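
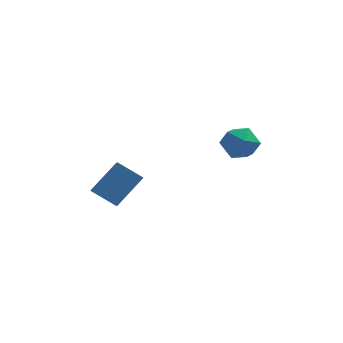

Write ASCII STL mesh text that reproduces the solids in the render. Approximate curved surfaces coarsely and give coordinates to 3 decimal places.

solid 
facet normal -0.820 0.195 0.538
outer loop
vertex -3.424 0.324 -2.118
vertex -2.315 1.292 -0.779
vertex -3.53 1.014 -2.529
endloop
endfacet
facet normal -0.558 -0.486 -0.673
outer loop
vertex -2.325 0.728 -3.321
vertex -3.424 0.324 -2.118
vertex -3.53 1.014 -2.529
endloop
endfacet
facet normal -0.820 0.195 0.538
outer loop
vertex -3.53 1.014 -2.529
vertex -2.315 1.292 -0.779
vertex -2.421 1.982 -1.19
endloop
endfacet
facet normal -0.131 0.852 -0.507
outer loop
vertex -2.421 1.982 -1.19
vertex -2.325 0.728 -3.321
vertex -3.53 1.014 -2.529
endloop
endfacet
facet normal 0.131 -0.852 0.507
outer loop
vertex -3.424 0.324 -2.118
vertex -1.11 1.006 -1.571
vertex -2.315 1.292 -0.779
endloop
endfacet
facet normal -0.558 -0.486 -0.673
outer loop
vertex -2.219 0.038 -2.91
vertex -3.424 0.324 -2.118
vertex -2.325 0.728 -3.321
endloop
endfacet
facet normal 0.131 -0.852 0.507
outer loop
vertex -2.219 0.038 -2.91
vertex -1.11 1.006 -1.571
vertex -3.424 0.324 -2.118
endloop
endfacet
facet normal 0.558 0.486 0.673
outer loop
vertex -2.315 1.292 -0.779
vertex -1.11 1.006 -1.571
vertex -2.421 1.982 -1.19
endloop
endfacet
facet normal -0.131 0.852 -0.507
outer loop
vertex -1.216 1.696 -1.982
vertex -2.325 0.728 -3.321
vertex -2.421 1.982 -1.19
endloop
endfacet
facet normal 0.558 0.486 0.673
outer loop
vertex -2.421 1.982 -1.19
vertex -1.11 1.006 -1.571
vertex -1.216 1.696 -1.982
endloop
endfacet
facet normal 0.820 -0.195 -0.538
outer loop
vertex -1.216 1.696 -1.982
vertex -2.219 0.038 -2.91
vertex -2.325 0.728 -3.321
endloop
endfacet
facet normal 0.820 -0.195 -0.538
outer loop
vertex -1.11 1.006 -1.571
vertex -2.219 0.038 -2.91
vertex -1.216 1.696 -1.982
endloop
endfacet
facet normal -0.651 0.753 -0.101
outer loop
vertex 2.946 3.984 -0.925
vertex 2.208 3.407 -0.472
vertex 2.822 4.016 0.108
endloop
endfacet
facet normal 0.016 0.999 -0.029
outer loop
vertex 2.946 3.984 -0.925
vertex 2.822 4.016 0.108
vertex 3.779 3.989 -0.3
endloop
endfacet
facet normal 0.411 0.724 -0.554
outer loop
vertex 2.946 3.984 -0.925
vertex 3.779 3.989 -0.3
vertex 3.757 3.364 -1.133
endloop
endfacet
facet normal -0.010 0.307 -0.952
outer loop
vertex 2.946 3.984 -0.925
vertex 3.757 3.364 -1.133
vertex 2.785 3.005 -1.239
endloop
endfacet
facet normal -0.666 0.325 -0.671
outer loop
vertex 2.946 3.984 -0.925
vertex 2.785 3.005 -1.239
vertex 2.208 3.407 -0.472
endloop
endfacet
facet normal 0.274 0.758 0.592
outer loop
vertex 3.779 3.989 -0.3
vertex 2.822 4.016 0.108
vertex 3.555 3.415 0.539
endloop
endfacet
facet normal -0.804 0.360 0.473
outer loop
vertex 2.822 4.016 0.108
vertex 2.208 3.407 -0.472
vertex 2.583 3.056 0.433
endloop
endfacet
facet normal -0.829 -0.333 -0.449
outer loop
vertex 2.208 3.407 -0.472
vertex 2.785 3.005 -1.239
vertex 2.561 2.431 -0.4
endloop
endfacet
facet normal 0.233 -0.363 -0.902
outer loop
vertex 2.785 3.005 -1.239
vertex 3.757 3.364 -1.133
vertex 3.518 2.404 -0.808
endloop
endfacet
facet normal 0.914 0.312 -0.258
outer loop
vertex 3.757 3.364 -1.133
vertex 3.779 3.989 -0.3
vertex 4.132 3.013 -0.228
endloop
endfacet
facet normal 0.010 -0.307 0.952
outer loop
vertex 3.394 2.436 0.225
vertex 3.555 3.415 0.539
vertex 2.583 3.056 0.433
endloop
endfacet
facet normal -0.411 -0.724 0.554
outer loop
vertex 3.394 2.436 0.225
vertex 2.583 3.056 0.433
vertex 2.561 2.431 -0.4
endloop
endfacet
facet normal -0.016 -0.999 0.029
outer loop
vertex 3.394 2.436 0.225
vertex 2.561 2.431 -0.4
vertex 3.518 2.404 -0.808
endloop
endfacet
facet normal 0.651 -0.753 0.101
outer loop
vertex 3.394 2.436 0.225
vertex 3.518 2.404 -0.808
vertex 4.132 3.013 -0.228
endloop
endfacet
facet normal 0.666 -0.325 0.671
outer loop
vertex 3.394 2.436 0.225
vertex 4.132 3.013 -0.228
vertex 3.555 3.415 0.539
endloop
endfacet
facet normal -0.233 0.363 0.902
outer loop
vertex 2.583 3.056 0.433
vertex 3.555 3.415 0.539
vertex 2.822 4.016 0.108
endloop
endfacet
facet normal -0.914 -0.312 0.258
outer loop
vertex 2.561 2.431 -0.4
vertex 2.583 3.056 0.433
vertex 2.208 3.407 -0.472
endloop
endfacet
facet normal -0.274 -0.758 -0.592
outer loop
vertex 3.518 2.404 -0.808
vertex 2.561 2.431 -0.4
vertex 2.785 3.005 -1.239
endloop
endfacet
facet normal 0.804 -0.360 -0.473
outer loop
vertex 4.132 3.013 -0.228
vertex 3.518 2.404 -0.808
vertex 3.757 3.364 -1.133
endloop
endfacet
facet normal 0.829 0.333 0.449
outer loop
vertex 3.555 3.415 0.539
vertex 4.132 3.013 -0.228
vertex 3.779 3.989 -0.3
endloop
endfacet

endsolid


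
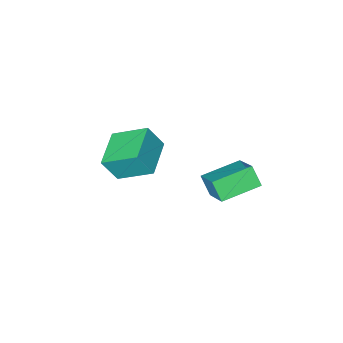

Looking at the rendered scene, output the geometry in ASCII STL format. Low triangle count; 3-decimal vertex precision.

solid 
facet normal -0.971 0.152 0.186
outer loop
vertex -3.395 1.732 1.955
vertex -3.452 2.316 1.182
vertex -3.807 0.344 0.938
endloop
endfacet
facet normal 0.059 -0.601 0.797
outer loop
vertex -2.148 0.084 0.618
vertex -3.395 1.732 1.955
vertex -3.807 0.344 0.938
endloop
endfacet
facet normal -0.971 0.152 0.187
outer loop
vertex -3.807 0.344 0.938
vertex -3.452 2.316 1.182
vertex -3.865 0.927 0.165
endloop
endfacet
facet normal -0.234 -0.785 -0.574
outer loop
vertex -3.865 0.927 0.165
vertex -2.148 0.084 0.618
vertex -3.807 0.344 0.938
endloop
endfacet
facet normal 0.234 0.784 0.575
outer loop
vertex -3.395 1.732 1.955
vertex -1.793 2.056 0.862
vertex -3.452 2.316 1.182
endloop
endfacet
facet normal 0.060 -0.601 0.797
outer loop
vertex -1.735 1.473 1.635
vertex -3.395 1.732 1.955
vertex -2.148 0.084 0.618
endloop
endfacet
facet normal 0.233 0.785 0.574
outer loop
vertex -1.735 1.473 1.635
vertex -1.793 2.056 0.862
vertex -3.395 1.732 1.955
endloop
endfacet
facet normal -0.059 0.601 -0.797
outer loop
vertex -3.452 2.316 1.182
vertex -1.793 2.056 0.862
vertex -3.865 0.927 0.165
endloop
endfacet
facet normal -0.233 -0.784 -0.575
outer loop
vertex -2.205 0.668 -0.155
vertex -2.148 0.084 0.618
vertex -3.865 0.927 0.165
endloop
endfacet
facet normal -0.060 0.601 -0.797
outer loop
vertex -3.865 0.927 0.165
vertex -1.793 2.056 0.862
vertex -2.205 0.668 -0.155
endloop
endfacet
facet normal 0.971 -0.152 -0.186
outer loop
vertex -2.205 0.668 -0.155
vertex -1.735 1.473 1.635
vertex -2.148 0.084 0.618
endloop
endfacet
facet normal 0.971 -0.151 -0.187
outer loop
vertex -1.793 2.056 0.862
vertex -1.735 1.473 1.635
vertex -2.205 0.668 -0.155
endloop
endfacet
facet normal -0.442 0.262 -0.858
outer loop
vertex -2.262 -2.721 0.311
vertex -1.019 -1.535 0.032
vertex -1.313 -3.917 -0.544
endloop
endfacet
facet normal -0.715 -0.681 0.160
outer loop
vertex -0.761 -4.245 0.528
vertex -2.262 -2.721 0.311
vertex -1.313 -3.917 -0.544
endloop
endfacet
facet normal -0.442 0.262 -0.858
outer loop
vertex -1.313 -3.917 -0.544
vertex -1.019 -1.535 0.032
vertex -0.07 -2.732 -0.823
endloop
endfacet
facet normal 0.542 -0.684 -0.488
outer loop
vertex -0.07 -2.732 -0.823
vertex -0.761 -4.245 0.528
vertex -1.313 -3.917 -0.544
endloop
endfacet
facet normal -0.542 0.683 0.488
outer loop
vertex -2.262 -2.721 0.311
vertex -0.467 -1.863 1.104
vertex -1.019 -1.535 0.032
endloop
endfacet
facet normal -0.715 -0.681 0.160
outer loop
vertex -1.71 -3.048 1.383
vertex -2.262 -2.721 0.311
vertex -0.761 -4.245 0.528
endloop
endfacet
facet normal -0.542 0.684 0.488
outer loop
vertex -1.71 -3.048 1.383
vertex -0.467 -1.863 1.104
vertex -2.262 -2.721 0.311
endloop
endfacet
facet normal 0.715 0.681 -0.160
outer loop
vertex -1.019 -1.535 0.032
vertex -0.467 -1.863 1.104
vertex -0.07 -2.732 -0.823
endloop
endfacet
facet normal 0.543 -0.684 -0.488
outer loop
vertex 0.482 -3.059 0.249
vertex -0.761 -4.245 0.528
vertex -0.07 -2.732 -0.823
endloop
endfacet
facet normal 0.714 0.681 -0.160
outer loop
vertex -0.07 -2.732 -0.823
vertex -0.467 -1.863 1.104
vertex 0.482 -3.059 0.249
endloop
endfacet
facet normal 0.442 -0.262 0.858
outer loop
vertex 0.482 -3.059 0.249
vertex -1.71 -3.048 1.383
vertex -0.761 -4.245 0.528
endloop
endfacet
facet normal 0.442 -0.262 0.858
outer loop
vertex -0.467 -1.863 1.104
vertex -1.71 -3.048 1.383
vertex 0.482 -3.059 0.249
endloop
endfacet

endsolid


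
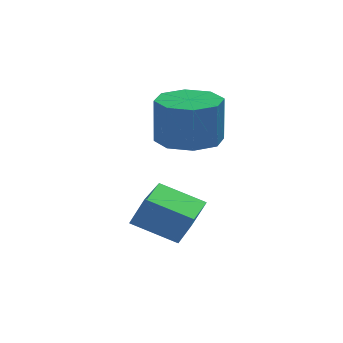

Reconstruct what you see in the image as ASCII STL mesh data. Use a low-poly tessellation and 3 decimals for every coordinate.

solid 
facet normal -0.821 0.397 0.410
outer loop
vertex -0.089 1.132 -2.809
vertex 0.689 2.912 -2.974
vertex -0.518 1.23 -3.762
endloop
endfacet
facet normal -0.398 -0.913 0.085
outer loop
vertex 0.771 0.608 -4.406
vertex -0.089 1.132 -2.809
vertex -0.518 1.23 -3.762
endloop
endfacet
facet normal -0.821 0.397 0.411
outer loop
vertex -0.518 1.23 -3.762
vertex 0.689 2.912 -2.974
vertex 0.26 3.011 -3.927
endloop
endfacet
facet normal -0.408 0.094 -0.908
outer loop
vertex 0.26 3.011 -3.927
vertex 0.771 0.608 -4.406
vertex -0.518 1.23 -3.762
endloop
endfacet
facet normal 0.408 -0.094 0.908
outer loop
vertex -0.089 1.132 -2.809
vertex 1.978 2.29 -3.618
vertex 0.689 2.912 -2.974
endloop
endfacet
facet normal -0.399 -0.913 0.085
outer loop
vertex 1.2 0.509 -3.453
vertex -0.089 1.132 -2.809
vertex 0.771 0.608 -4.406
endloop
endfacet
facet normal 0.408 -0.094 0.908
outer loop
vertex 1.2 0.509 -3.453
vertex 1.978 2.29 -3.618
vertex -0.089 1.132 -2.809
endloop
endfacet
facet normal 0.398 0.913 -0.085
outer loop
vertex 0.689 2.912 -2.974
vertex 1.978 2.29 -3.618
vertex 0.26 3.011 -3.927
endloop
endfacet
facet normal -0.408 0.094 -0.908
outer loop
vertex 1.549 2.388 -4.571
vertex 0.771 0.608 -4.406
vertex 0.26 3.011 -3.927
endloop
endfacet
facet normal 0.399 0.913 -0.086
outer loop
vertex 0.26 3.011 -3.927
vertex 1.978 2.29 -3.618
vertex 1.549 2.388 -4.571
endloop
endfacet
facet normal 0.821 -0.397 -0.411
outer loop
vertex 1.549 2.388 -4.571
vertex 1.2 0.509 -3.453
vertex 0.771 0.608 -4.406
endloop
endfacet
facet normal 0.821 -0.397 -0.410
outer loop
vertex 1.978 2.29 -3.618
vertex 1.2 0.509 -3.453
vertex 1.549 2.388 -4.571
endloop
endfacet
facet normal 0.009 0.050 -0.999
outer loop
vertex 2.324 2.454 -1.433
vertex 1.658 3.252 -1.399
vertex 2.694 3.158 -1.394
endloop
endfacet
facet normal 0.885 -0.465 -0.015
outer loop
vertex 2.324 2.454 -1.433
vertex 2.694 3.158 -1.394
vertex 2.308 2.37 0.205
endloop
endfacet
facet normal 0.885 -0.465 -0.015
outer loop
vertex 2.308 2.37 0.205
vertex 2.694 3.158 -1.394
vertex 2.678 3.074 0.244
endloop
endfacet
facet normal -0.009 -0.050 0.999
outer loop
vertex 2.308 2.37 0.205
vertex 2.678 3.074 0.244
vertex 1.642 3.168 0.239
endloop
endfacet
facet normal 0.010 0.052 -0.999
outer loop
vertex 2.694 3.158 -1.394
vertex 1.658 3.252 -1.399
vertex 2.456 3.917 -1.357
endloop
endfacet
facet normal 0.954 0.298 0.025
outer loop
vertex 2.694 3.158 -1.394
vertex 2.456 3.917 -1.357
vertex 2.678 3.074 0.244
endloop
endfacet
facet normal 0.955 0.297 0.024
outer loop
vertex 2.678 3.074 0.244
vertex 2.456 3.917 -1.357
vertex 2.441 3.833 0.28
endloop
endfacet
facet normal -0.009 -0.050 0.999
outer loop
vertex 2.678 3.074 0.244
vertex 2.441 3.833 0.28
vertex 1.642 3.168 0.239
endloop
endfacet
facet normal 0.010 0.051 -0.999
outer loop
vertex 2.456 3.917 -1.357
vertex 1.658 3.252 -1.399
vertex 1.751 4.286 -1.345
endloop
endfacet
facet normal 0.464 0.885 0.050
outer loop
vertex 2.456 3.917 -1.357
vertex 1.751 4.286 -1.345
vertex 2.441 3.833 0.28
endloop
endfacet
facet normal 0.465 0.884 0.049
outer loop
vertex 2.441 3.833 0.28
vertex 1.751 4.286 -1.345
vertex 1.736 4.203 0.293
endloop
endfacet
facet normal -0.009 -0.051 0.999
outer loop
vertex 2.441 3.833 0.28
vertex 1.736 4.203 0.293
vertex 1.642 3.168 0.239
endloop
endfacet
facet normal 0.010 0.051 -0.999
outer loop
vertex 1.751 4.286 -1.345
vertex 1.658 3.252 -1.399
vertex 0.992 4.05 -1.365
endloop
endfacet
facet normal -0.298 0.954 0.046
outer loop
vertex 1.751 4.286 -1.345
vertex 0.992 4.05 -1.365
vertex 1.736 4.203 0.293
endloop
endfacet
facet normal -0.298 0.953 0.046
outer loop
vertex 1.736 4.203 0.293
vertex 0.992 4.05 -1.365
vertex 0.976 3.966 0.273
endloop
endfacet
facet normal -0.010 -0.051 0.999
outer loop
vertex 1.736 4.203 0.293
vertex 0.976 3.966 0.273
vertex 1.642 3.168 0.239
endloop
endfacet
facet normal 0.009 0.050 -0.999
outer loop
vertex 0.992 4.05 -1.365
vertex 1.658 3.252 -1.399
vertex 0.622 3.346 -1.404
endloop
endfacet
facet normal -0.885 0.465 0.015
outer loop
vertex 0.992 4.05 -1.365
vertex 0.622 3.346 -1.404
vertex 0.976 3.966 0.273
endloop
endfacet
facet normal -0.885 0.465 0.015
outer loop
vertex 0.976 3.966 0.273
vertex 0.622 3.346 -1.404
vertex 0.606 3.262 0.234
endloop
endfacet
facet normal -0.009 -0.050 0.999
outer loop
vertex 0.976 3.966 0.273
vertex 0.606 3.262 0.234
vertex 1.642 3.168 0.239
endloop
endfacet
facet normal 0.009 0.050 -0.999
outer loop
vertex 0.622 3.346 -1.404
vertex 1.658 3.252 -1.399
vertex 0.859 2.587 -1.44
endloop
endfacet
facet normal -0.955 -0.297 -0.025
outer loop
vertex 0.622 3.346 -1.404
vertex 0.859 2.587 -1.44
vertex 0.606 3.262 0.234
endloop
endfacet
facet normal -0.954 -0.298 -0.024
outer loop
vertex 0.606 3.262 0.234
vertex 0.859 2.587 -1.44
vertex 0.844 2.503 0.197
endloop
endfacet
facet normal -0.010 -0.052 0.999
outer loop
vertex 0.606 3.262 0.234
vertex 0.844 2.503 0.197
vertex 1.642 3.168 0.239
endloop
endfacet
facet normal 0.009 0.051 -0.999
outer loop
vertex 0.859 2.587 -1.44
vertex 1.658 3.252 -1.399
vertex 1.564 2.217 -1.453
endloop
endfacet
facet normal -0.465 -0.884 -0.050
outer loop
vertex 0.859 2.587 -1.44
vertex 1.564 2.217 -1.453
vertex 0.844 2.503 0.197
endloop
endfacet
facet normal -0.464 -0.885 -0.049
outer loop
vertex 0.844 2.503 0.197
vertex 1.564 2.217 -1.453
vertex 1.549 2.134 0.185
endloop
endfacet
facet normal -0.010 -0.051 0.999
outer loop
vertex 0.844 2.503 0.197
vertex 1.549 2.134 0.185
vertex 1.642 3.168 0.239
endloop
endfacet
facet normal 0.010 0.051 -0.999
outer loop
vertex 1.564 2.217 -1.453
vertex 1.658 3.252 -1.399
vertex 2.324 2.454 -1.433
endloop
endfacet
facet normal 0.298 -0.953 -0.046
outer loop
vertex 1.564 2.217 -1.453
vertex 2.324 2.454 -1.433
vertex 1.549 2.134 0.185
endloop
endfacet
facet normal 0.298 -0.954 -0.046
outer loop
vertex 1.549 2.134 0.185
vertex 2.324 2.454 -1.433
vertex 2.308 2.37 0.205
endloop
endfacet
facet normal -0.010 -0.051 0.999
outer loop
vertex 1.549 2.134 0.185
vertex 2.308 2.37 0.205
vertex 1.642 3.168 0.239
endloop
endfacet

endsolid


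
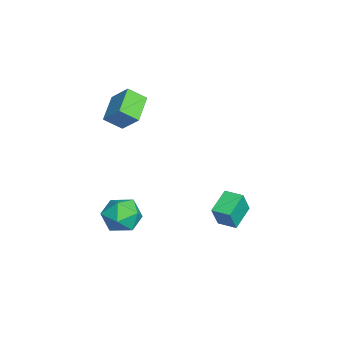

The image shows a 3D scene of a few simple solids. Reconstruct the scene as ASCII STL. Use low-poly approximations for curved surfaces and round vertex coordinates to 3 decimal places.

solid 
facet normal -0.717 0.694 0.064
outer loop
vertex 1.76 -0.559 -1.967
vertex 0.942 -1.406 -1.937
vertex 1.416 -1.009 -0.935
endloop
endfacet
facet normal -0.111 0.924 0.366
outer loop
vertex 1.76 -0.559 -1.967
vertex 1.416 -1.009 -0.935
vertex 2.557 -0.794 -1.132
endloop
endfacet
facet normal 0.403 0.906 -0.129
outer loop
vertex 1.76 -0.559 -1.967
vertex 2.557 -0.794 -1.132
vertex 2.787 -1.057 -2.257
endloop
endfacet
facet normal 0.115 0.666 -0.737
outer loop
vertex 1.76 -0.559 -1.967
vertex 2.787 -1.057 -2.257
vertex 1.789 -1.435 -2.754
endloop
endfacet
facet normal -0.577 0.535 -0.617
outer loop
vertex 1.76 -0.559 -1.967
vertex 1.789 -1.435 -2.754
vertex 0.942 -1.406 -1.937
endloop
endfacet
facet normal 0.065 0.465 0.883
outer loop
vertex 2.557 -0.794 -1.132
vertex 1.416 -1.009 -0.935
vertex 2.231 -1.785 -0.586
endloop
endfacet
facet normal -0.914 0.094 0.395
outer loop
vertex 1.416 -1.009 -0.935
vertex 0.942 -1.406 -1.937
vertex 1.233 -2.163 -1.083
endloop
endfacet
facet normal -0.688 -0.163 -0.707
outer loop
vertex 0.942 -1.406 -1.937
vertex 1.789 -1.435 -2.754
vertex 1.463 -2.426 -2.208
endloop
endfacet
facet normal 0.431 0.047 -0.901
outer loop
vertex 1.789 -1.435 -2.754
vertex 2.787 -1.057 -2.257
vertex 2.604 -2.211 -2.405
endloop
endfacet
facet normal 0.896 0.436 0.081
outer loop
vertex 2.787 -1.057 -2.257
vertex 2.557 -0.794 -1.132
vertex 3.078 -1.814 -1.403
endloop
endfacet
facet normal -0.115 -0.666 0.737
outer loop
vertex 2.26 -2.661 -1.373
vertex 2.231 -1.785 -0.586
vertex 1.233 -2.163 -1.083
endloop
endfacet
facet normal -0.403 -0.906 0.129
outer loop
vertex 2.26 -2.661 -1.373
vertex 1.233 -2.163 -1.083
vertex 1.463 -2.426 -2.208
endloop
endfacet
facet normal 0.111 -0.924 -0.366
outer loop
vertex 2.26 -2.661 -1.373
vertex 1.463 -2.426 -2.208
vertex 2.604 -2.211 -2.405
endloop
endfacet
facet normal 0.717 -0.694 -0.064
outer loop
vertex 2.26 -2.661 -1.373
vertex 2.604 -2.211 -2.405
vertex 3.078 -1.814 -1.403
endloop
endfacet
facet normal 0.577 -0.535 0.617
outer loop
vertex 2.26 -2.661 -1.373
vertex 3.078 -1.814 -1.403
vertex 2.231 -1.785 -0.586
endloop
endfacet
facet normal -0.431 -0.047 0.901
outer loop
vertex 1.233 -2.163 -1.083
vertex 2.231 -1.785 -0.586
vertex 1.416 -1.009 -0.935
endloop
endfacet
facet normal -0.896 -0.436 -0.081
outer loop
vertex 1.463 -2.426 -2.208
vertex 1.233 -2.163 -1.083
vertex 0.942 -1.406 -1.937
endloop
endfacet
facet normal -0.065 -0.465 -0.883
outer loop
vertex 2.604 -2.211 -2.405
vertex 1.463 -2.426 -2.208
vertex 1.789 -1.435 -2.754
endloop
endfacet
facet normal 0.914 -0.094 -0.395
outer loop
vertex 3.078 -1.814 -1.403
vertex 2.604 -2.211 -2.405
vertex 2.787 -1.057 -2.257
endloop
endfacet
facet normal 0.688 0.163 0.707
outer loop
vertex 2.231 -1.785 -0.586
vertex 3.078 -1.814 -1.403
vertex 2.557 -0.794 -1.132
endloop
endfacet
facet normal -0.886 0.242 0.395
outer loop
vertex -3.632 -2.124 3.551
vertex -2.923 -1.272 4.619
vertex -3.695 -1.137 2.804
endloop
endfacet
facet normal -0.460 -0.554 -0.693
outer loop
vertex -2.117 -1.568 2.101
vertex -3.632 -2.124 3.551
vertex -3.695 -1.137 2.804
endloop
endfacet
facet normal -0.886 0.243 0.395
outer loop
vertex -3.695 -1.137 2.804
vertex -2.923 -1.272 4.619
vertex -2.985 -0.284 3.872
endloop
endfacet
facet normal -0.051 0.797 -0.602
outer loop
vertex -2.985 -0.284 3.872
vertex -2.117 -1.568 2.101
vertex -3.695 -1.137 2.804
endloop
endfacet
facet normal 0.051 -0.797 0.602
outer loop
vertex -3.632 -2.124 3.551
vertex -1.345 -1.703 3.916
vertex -2.923 -1.272 4.619
endloop
endfacet
facet normal -0.461 -0.553 -0.694
outer loop
vertex -2.055 -2.556 2.848
vertex -3.632 -2.124 3.551
vertex -2.117 -1.568 2.101
endloop
endfacet
facet normal 0.050 -0.796 0.603
outer loop
vertex -2.055 -2.556 2.848
vertex -1.345 -1.703 3.916
vertex -3.632 -2.124 3.551
endloop
endfacet
facet normal 0.460 0.554 0.694
outer loop
vertex -2.923 -1.272 4.619
vertex -1.345 -1.703 3.916
vertex -2.985 -0.284 3.872
endloop
endfacet
facet normal -0.050 0.797 -0.602
outer loop
vertex -1.408 -0.716 3.169
vertex -2.117 -1.568 2.101
vertex -2.985 -0.284 3.872
endloop
endfacet
facet normal 0.461 0.554 0.693
outer loop
vertex -2.985 -0.284 3.872
vertex -1.345 -1.703 3.916
vertex -1.408 -0.716 3.169
endloop
endfacet
facet normal 0.886 -0.243 -0.395
outer loop
vertex -1.408 -0.716 3.169
vertex -2.055 -2.556 2.848
vertex -2.117 -1.568 2.101
endloop
endfacet
facet normal 0.886 -0.243 -0.395
outer loop
vertex -1.345 -1.703 3.916
vertex -2.055 -2.556 2.848
vertex -1.408 -0.716 3.169
endloop
endfacet
facet normal -0.528 -0.848 -0.039
outer loop
vertex 0.343 2.965 -2.577
vertex -0.887 3.702 -1.937
vertex -0.148 3.334 -3.945
endloop
endfacet
facet normal 0.783 -0.469 -0.408
outer loop
vertex 0.427 4.258 -3.903
vertex 0.343 2.965 -2.577
vertex -0.148 3.334 -3.945
endloop
endfacet
facet normal -0.528 -0.848 -0.039
outer loop
vertex -0.148 3.334 -3.945
vertex -0.887 3.702 -1.937
vertex -1.378 4.07 -3.306
endloop
endfacet
facet normal -0.327 0.245 -0.913
outer loop
vertex -1.378 4.07 -3.306
vertex 0.427 4.258 -3.903
vertex -0.148 3.334 -3.945
endloop
endfacet
facet normal 0.328 -0.245 0.912
outer loop
vertex 0.343 2.965 -2.577
vertex -0.312 4.626 -1.895
vertex -0.887 3.702 -1.937
endloop
endfacet
facet normal 0.784 -0.468 -0.407
outer loop
vertex 0.918 3.89 -2.534
vertex 0.343 2.965 -2.577
vertex 0.427 4.258 -3.903
endloop
endfacet
facet normal 0.327 -0.246 0.913
outer loop
vertex 0.918 3.89 -2.534
vertex -0.312 4.626 -1.895
vertex 0.343 2.965 -2.577
endloop
endfacet
facet normal -0.784 0.469 0.407
outer loop
vertex -0.887 3.702 -1.937
vertex -0.312 4.626 -1.895
vertex -1.378 4.07 -3.306
endloop
endfacet
facet normal -0.327 0.246 -0.912
outer loop
vertex -0.803 4.995 -3.263
vertex 0.427 4.258 -3.903
vertex -1.378 4.07 -3.306
endloop
endfacet
facet normal -0.784 0.468 0.408
outer loop
vertex -1.378 4.07 -3.306
vertex -0.312 4.626 -1.895
vertex -0.803 4.995 -3.263
endloop
endfacet
facet normal 0.528 0.848 0.039
outer loop
vertex -0.803 4.995 -3.263
vertex 0.918 3.89 -2.534
vertex 0.427 4.258 -3.903
endloop
endfacet
facet normal 0.528 0.848 0.039
outer loop
vertex -0.312 4.626 -1.895
vertex 0.918 3.89 -2.534
vertex -0.803 4.995 -3.263
endloop
endfacet

endsolid


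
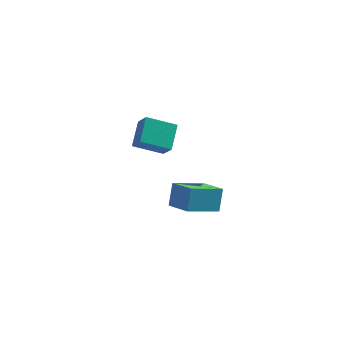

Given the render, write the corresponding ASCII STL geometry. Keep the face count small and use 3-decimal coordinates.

solid 
facet normal -0.617 0.696 -0.368
outer loop
vertex -0.661 -1.695 2.93
vertex 0.591 -0.941 2.255
vertex -0.79 -2.283 2.034
endloop
endfacet
facet normal -0.778 -0.468 0.419
outer loop
vertex -0.031 -3.139 2.485
vertex -0.661 -1.695 2.93
vertex -0.79 -2.283 2.034
endloop
endfacet
facet normal -0.618 0.696 -0.367
outer loop
vertex -0.79 -2.283 2.034
vertex 0.591 -0.941 2.255
vertex 0.461 -1.529 1.358
endloop
endfacet
facet normal -0.121 -0.544 -0.830
outer loop
vertex 0.461 -1.529 1.358
vertex -0.031 -3.139 2.485
vertex -0.79 -2.283 2.034
endloop
endfacet
facet normal 0.120 0.544 0.830
outer loop
vertex -0.661 -1.695 2.93
vertex 1.35 -1.797 2.706
vertex 0.591 -0.941 2.255
endloop
endfacet
facet normal -0.777 -0.469 0.420
outer loop
vertex 0.099 -2.551 3.382
vertex -0.661 -1.695 2.93
vertex -0.031 -3.139 2.485
endloop
endfacet
facet normal 0.120 0.545 0.830
outer loop
vertex 0.099 -2.551 3.382
vertex 1.35 -1.797 2.706
vertex -0.661 -1.695 2.93
endloop
endfacet
facet normal 0.778 0.468 -0.420
outer loop
vertex 0.591 -0.941 2.255
vertex 1.35 -1.797 2.706
vertex 0.461 -1.529 1.358
endloop
endfacet
facet normal -0.120 -0.545 -0.830
outer loop
vertex 1.221 -2.385 1.81
vertex -0.031 -3.139 2.485
vertex 0.461 -1.529 1.358
endloop
endfacet
facet normal 0.777 0.469 -0.420
outer loop
vertex 0.461 -1.529 1.358
vertex 1.35 -1.797 2.706
vertex 1.221 -2.385 1.81
endloop
endfacet
facet normal 0.617 -0.696 0.367
outer loop
vertex 1.221 -2.385 1.81
vertex 0.099 -2.551 3.382
vertex -0.031 -3.139 2.485
endloop
endfacet
facet normal 0.618 -0.695 0.367
outer loop
vertex 1.35 -1.797 2.706
vertex 0.099 -2.551 3.382
vertex 1.221 -2.385 1.81
endloop
endfacet
facet normal -0.368 0.530 -0.764
outer loop
vertex -2.528 2.524 1.542
vertex -2.32 3.648 2.222
vertex -1.208 2.623 0.974
endloop
endfacet
facet normal -0.157 -0.845 -0.512
outer loop
vertex -0.84 2.092 1.738
vertex -2.528 2.524 1.542
vertex -1.208 2.623 0.974
endloop
endfacet
facet normal -0.368 0.531 -0.764
outer loop
vertex -1.208 2.623 0.974
vertex -2.32 3.648 2.222
vertex -1.0 3.746 1.654
endloop
endfacet
facet normal 0.917 0.069 -0.394
outer loop
vertex -1.0 3.746 1.654
vertex -0.84 2.092 1.738
vertex -1.208 2.623 0.974
endloop
endfacet
facet normal -0.917 -0.069 0.394
outer loop
vertex -2.528 2.524 1.542
vertex -1.952 3.117 2.986
vertex -2.32 3.648 2.222
endloop
endfacet
facet normal -0.157 -0.845 -0.511
outer loop
vertex -2.16 1.994 2.306
vertex -2.528 2.524 1.542
vertex -0.84 2.092 1.738
endloop
endfacet
facet normal -0.917 -0.069 0.394
outer loop
vertex -2.16 1.994 2.306
vertex -1.952 3.117 2.986
vertex -2.528 2.524 1.542
endloop
endfacet
facet normal 0.157 0.845 0.511
outer loop
vertex -2.32 3.648 2.222
vertex -1.952 3.117 2.986
vertex -1.0 3.746 1.654
endloop
endfacet
facet normal 0.917 0.069 -0.394
outer loop
vertex -0.632 3.216 2.418
vertex -0.84 2.092 1.738
vertex -1.0 3.746 1.654
endloop
endfacet
facet normal 0.156 0.845 0.511
outer loop
vertex -1.0 3.746 1.654
vertex -1.952 3.117 2.986
vertex -0.632 3.216 2.418
endloop
endfacet
facet normal 0.368 -0.530 0.764
outer loop
vertex -0.632 3.216 2.418
vertex -2.16 1.994 2.306
vertex -0.84 2.092 1.738
endloop
endfacet
facet normal 0.368 -0.531 0.763
outer loop
vertex -1.952 3.117 2.986
vertex -2.16 1.994 2.306
vertex -0.632 3.216 2.418
endloop
endfacet

endsolid


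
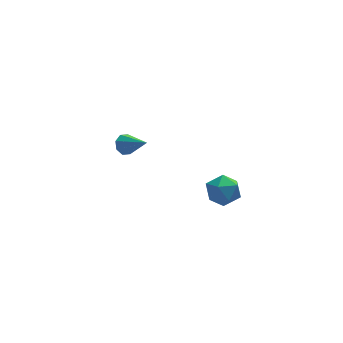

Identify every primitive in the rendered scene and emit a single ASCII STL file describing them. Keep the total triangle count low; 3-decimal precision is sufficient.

solid 
facet normal 0.300 0.831 0.469
outer loop
vertex 3.358 -2.761 0.361
vertex 3.56 -3.375 1.321
vertex 4.398 -3.235 0.537
endloop
endfacet
facet normal 0.436 0.870 -0.231
outer loop
vertex 3.358 -2.761 0.361
vertex 4.398 -3.235 0.537
vertex 3.915 -3.272 -0.514
endloop
endfacet
facet normal -0.183 0.794 -0.580
outer loop
vertex 3.358 -2.761 0.361
vertex 3.915 -3.272 -0.514
vertex 2.778 -3.435 -0.379
endloop
endfacet
facet normal -0.700 0.708 -0.096
outer loop
vertex 3.358 -2.761 0.361
vertex 2.778 -3.435 -0.379
vertex 2.558 -3.498 0.755
endloop
endfacet
facet normal -0.401 0.731 0.552
outer loop
vertex 3.358 -2.761 0.361
vertex 2.558 -3.498 0.755
vertex 3.56 -3.375 1.321
endloop
endfacet
facet normal 0.856 0.321 -0.405
outer loop
vertex 3.915 -3.272 -0.514
vertex 4.398 -3.235 0.537
vertex 4.462 -4.202 -0.095
endloop
endfacet
facet normal 0.637 0.258 0.727
outer loop
vertex 4.398 -3.235 0.537
vertex 3.56 -3.375 1.321
vertex 4.242 -4.265 1.039
endloop
endfacet
facet normal -0.498 0.095 0.862
outer loop
vertex 3.56 -3.375 1.321
vertex 2.558 -3.498 0.755
vertex 3.105 -4.428 1.174
endloop
endfacet
facet normal -0.981 0.057 -0.187
outer loop
vertex 2.558 -3.498 0.755
vertex 2.778 -3.435 -0.379
vertex 2.622 -4.465 0.123
endloop
endfacet
facet normal -0.143 0.197 -0.970
outer loop
vertex 2.778 -3.435 -0.379
vertex 3.915 -3.272 -0.514
vertex 3.46 -4.325 -0.661
endloop
endfacet
facet normal 0.700 -0.708 0.096
outer loop
vertex 3.662 -4.939 0.299
vertex 4.462 -4.202 -0.095
vertex 4.242 -4.265 1.039
endloop
endfacet
facet normal 0.183 -0.794 0.580
outer loop
vertex 3.662 -4.939 0.299
vertex 4.242 -4.265 1.039
vertex 3.105 -4.428 1.174
endloop
endfacet
facet normal -0.436 -0.870 0.231
outer loop
vertex 3.662 -4.939 0.299
vertex 3.105 -4.428 1.174
vertex 2.622 -4.465 0.123
endloop
endfacet
facet normal -0.300 -0.831 -0.469
outer loop
vertex 3.662 -4.939 0.299
vertex 2.622 -4.465 0.123
vertex 3.46 -4.325 -0.661
endloop
endfacet
facet normal 0.401 -0.731 -0.552
outer loop
vertex 3.662 -4.939 0.299
vertex 3.46 -4.325 -0.661
vertex 4.462 -4.202 -0.095
endloop
endfacet
facet normal 0.981 -0.057 0.187
outer loop
vertex 4.242 -4.265 1.039
vertex 4.462 -4.202 -0.095
vertex 4.398 -3.235 0.537
endloop
endfacet
facet normal 0.143 -0.197 0.970
outer loop
vertex 3.105 -4.428 1.174
vertex 4.242 -4.265 1.039
vertex 3.56 -3.375 1.321
endloop
endfacet
facet normal -0.856 -0.321 0.405
outer loop
vertex 2.622 -4.465 0.123
vertex 3.105 -4.428 1.174
vertex 2.558 -3.498 0.755
endloop
endfacet
facet normal -0.637 -0.258 -0.727
outer loop
vertex 3.46 -4.325 -0.661
vertex 2.622 -4.465 0.123
vertex 2.778 -3.435 -0.379
endloop
endfacet
facet normal 0.498 -0.095 -0.862
outer loop
vertex 4.462 -4.202 -0.095
vertex 3.46 -4.325 -0.661
vertex 3.915 -3.272 -0.514
endloop
endfacet
facet normal -0.575 0.629 -0.523
outer loop
vertex -0.584 4.833 -1.648
vertex -1.177 4.312 -1.623
vertex -0.939 4.91 -1.165
endloop
endfacet
facet normal 0.730 0.510 0.455
outer loop
vertex -0.584 4.833 -1.648
vertex -0.939 4.91 -1.165
vertex -0.003 3.028 -0.557
endloop
endfacet
facet normal -0.577 0.629 -0.521
outer loop
vertex -0.939 4.91 -1.165
vertex -1.177 4.312 -1.623
vertex -1.433 4.636 -0.949
endloop
endfacet
facet normal 0.183 0.383 0.905
outer loop
vertex -0.939 4.91 -1.165
vertex -1.433 4.636 -0.949
vertex -0.003 3.028 -0.557
endloop
endfacet
facet normal -0.575 0.631 -0.521
outer loop
vertex -1.433 4.636 -0.949
vertex -1.177 4.312 -1.623
vertex -1.778 4.173 -1.129
endloop
endfacet
facet normal -0.359 -0.093 0.929
outer loop
vertex -1.433 4.636 -0.949
vertex -1.778 4.173 -1.129
vertex -0.003 3.028 -0.557
endloop
endfacet
facet normal -0.575 0.629 -0.523
outer loop
vertex -1.778 4.173 -1.129
vertex -1.177 4.312 -1.623
vertex -1.77 3.791 -1.597
endloop
endfacet
facet normal -0.576 -0.638 0.511
outer loop
vertex -1.778 4.173 -1.129
vertex -1.77 3.791 -1.597
vertex -0.003 3.028 -0.557
endloop
endfacet
facet normal -0.576 0.629 -0.522
outer loop
vertex -1.77 3.791 -1.597
vertex -1.177 4.312 -1.623
vertex -1.415 3.714 -2.081
endloop
endfacet
facet normal -0.343 -0.934 -0.103
outer loop
vertex -1.77 3.791 -1.597
vertex -1.415 3.714 -2.081
vertex -0.003 3.028 -0.557
endloop
endfacet
facet normal -0.576 0.629 -0.522
outer loop
vertex -1.415 3.714 -2.081
vertex -1.177 4.312 -1.623
vertex -0.921 3.988 -2.296
endloop
endfacet
facet normal 0.206 -0.807 -0.554
outer loop
vertex -1.415 3.714 -2.081
vertex -0.921 3.988 -2.296
vertex -0.003 3.028 -0.557
endloop
endfacet
facet normal -0.575 0.630 -0.522
outer loop
vertex -0.921 3.988 -2.296
vertex -1.177 4.312 -1.623
vertex -0.576 4.451 -2.117
endloop
endfacet
facet normal 0.746 -0.333 -0.577
outer loop
vertex -0.921 3.988 -2.296
vertex -0.576 4.451 -2.117
vertex -0.003 3.028 -0.557
endloop
endfacet
facet normal -0.575 0.629 -0.523
outer loop
vertex -0.576 4.451 -2.117
vertex -1.177 4.312 -1.623
vertex -0.584 4.833 -1.648
endloop
endfacet
facet normal 0.964 0.215 -0.158
outer loop
vertex -0.576 4.451 -2.117
vertex -0.584 4.833 -1.648
vertex -0.003 3.028 -0.557
endloop
endfacet

endsolid


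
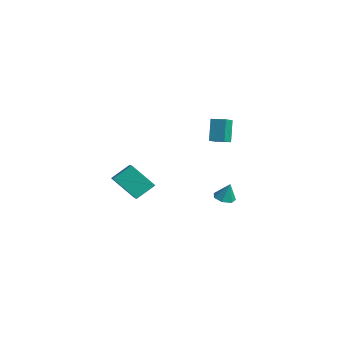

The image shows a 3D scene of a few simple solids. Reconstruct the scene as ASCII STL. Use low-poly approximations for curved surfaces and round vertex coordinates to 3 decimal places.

solid 
facet normal -0.567 0.725 -0.391
outer loop
vertex -1.169 3.905 2.803
vertex -0.465 4.506 2.895
vertex -0.636 3.512 1.303
endloop
endfacet
facet normal -0.756 -0.646 -0.099
outer loop
vertex 0.005 2.694 1.745
vertex -1.169 3.905 2.803
vertex -0.636 3.512 1.303
endloop
endfacet
facet normal -0.568 0.724 -0.391
outer loop
vertex -0.636 3.512 1.303
vertex -0.465 4.506 2.895
vertex 0.067 4.113 1.395
endloop
endfacet
facet normal 0.325 -0.240 -0.915
outer loop
vertex 0.067 4.113 1.395
vertex 0.005 2.694 1.745
vertex -0.636 3.512 1.303
endloop
endfacet
facet normal -0.325 0.240 0.915
outer loop
vertex -1.169 3.905 2.803
vertex 0.176 3.688 3.337
vertex -0.465 4.506 2.895
endloop
endfacet
facet normal -0.756 -0.647 -0.099
outer loop
vertex -0.527 3.087 3.245
vertex -1.169 3.905 2.803
vertex 0.005 2.694 1.745
endloop
endfacet
facet normal -0.325 0.240 0.915
outer loop
vertex -0.527 3.087 3.245
vertex 0.176 3.688 3.337
vertex -1.169 3.905 2.803
endloop
endfacet
facet normal 0.757 0.646 0.099
outer loop
vertex -0.465 4.506 2.895
vertex 0.176 3.688 3.337
vertex 0.067 4.113 1.395
endloop
endfacet
facet normal 0.324 -0.240 -0.915
outer loop
vertex 0.709 3.295 1.837
vertex 0.005 2.694 1.745
vertex 0.067 4.113 1.395
endloop
endfacet
facet normal 0.756 0.647 0.099
outer loop
vertex 0.067 4.113 1.395
vertex 0.176 3.688 3.337
vertex 0.709 3.295 1.837
endloop
endfacet
facet normal 0.567 -0.725 0.391
outer loop
vertex 0.709 3.295 1.837
vertex -0.527 3.087 3.245
vertex 0.005 2.694 1.745
endloop
endfacet
facet normal 0.568 -0.724 0.391
outer loop
vertex 0.176 3.688 3.337
vertex -0.527 3.087 3.245
vertex 0.709 3.295 1.837
endloop
endfacet
facet normal -0.275 -0.166 -0.947
outer loop
vertex 3.334 2.318 -1.919
vertex 2.696 2.201 -1.713
vertex 2.981 2.79 -1.899
endloop
endfacet
facet normal 0.795 0.588 0.149
outer loop
vertex 3.334 2.318 -1.919
vertex 2.981 2.79 -1.899
vertex 3.024 2.399 -0.587
endloop
endfacet
facet normal -0.274 -0.166 -0.947
outer loop
vertex 2.981 2.79 -1.899
vertex 2.696 2.201 -1.713
vertex 2.414 2.819 -1.74
endloop
endfacet
facet normal 0.127 0.952 0.279
outer loop
vertex 2.981 2.79 -1.899
vertex 2.414 2.819 -1.74
vertex 3.024 2.399 -0.587
endloop
endfacet
facet normal -0.275 -0.167 -0.947
outer loop
vertex 2.414 2.819 -1.74
vertex 2.696 2.201 -1.713
vertex 2.059 2.383 -1.56
endloop
endfacet
facet normal -0.541 0.657 0.525
outer loop
vertex 2.414 2.819 -1.74
vertex 2.059 2.383 -1.56
vertex 3.024 2.399 -0.587
endloop
endfacet
facet normal -0.275 -0.166 -0.947
outer loop
vertex 2.059 2.383 -1.56
vertex 2.696 2.201 -1.713
vertex 2.185 1.81 -1.496
endloop
endfacet
facet normal -0.707 -0.077 0.703
outer loop
vertex 2.059 2.383 -1.56
vertex 2.185 1.81 -1.496
vertex 3.024 2.399 -0.587
endloop
endfacet
facet normal -0.275 -0.166 -0.947
outer loop
vertex 2.185 1.81 -1.496
vertex 2.696 2.201 -1.713
vertex 2.696 1.532 -1.596
endloop
endfacet
facet normal -0.245 -0.694 0.676
outer loop
vertex 2.185 1.81 -1.496
vertex 2.696 1.532 -1.596
vertex 3.024 2.399 -0.587
endloop
endfacet
facet normal -0.275 -0.166 -0.947
outer loop
vertex 2.696 1.532 -1.596
vertex 2.696 2.201 -1.713
vertex 3.207 1.758 -1.784
endloop
endfacet
facet normal 0.496 -0.732 0.468
outer loop
vertex 2.696 1.532 -1.596
vertex 3.207 1.758 -1.784
vertex 3.024 2.399 -0.587
endloop
endfacet
facet normal -0.275 -0.166 -0.947
outer loop
vertex 3.207 1.758 -1.784
vertex 2.696 2.201 -1.713
vertex 3.334 2.318 -1.919
endloop
endfacet
facet normal 0.959 -0.161 0.233
outer loop
vertex 3.207 1.758 -1.784
vertex 3.334 2.318 -1.919
vertex 3.024 2.399 -0.587
endloop
endfacet
facet normal -0.482 -0.506 0.715
outer loop
vertex 3.034 -4.958 1.292
vertex 3.12 -3.862 2.126
vertex 1.959 -4.545 0.86
endloop
endfacet
facet normal -0.062 -0.794 -0.604
outer loop
vertex 2.88 -3.578 -0.506
vertex 3.034 -4.958 1.292
vertex 1.959 -4.545 0.86
endloop
endfacet
facet normal -0.482 -0.506 0.715
outer loop
vertex 1.959 -4.545 0.86
vertex 3.12 -3.862 2.126
vertex 2.045 -3.449 1.694
endloop
endfacet
facet normal -0.874 0.336 -0.351
outer loop
vertex 2.045 -3.449 1.694
vertex 2.88 -3.578 -0.506
vertex 1.959 -4.545 0.86
endloop
endfacet
facet normal 0.874 -0.336 0.351
outer loop
vertex 3.034 -4.958 1.292
vertex 4.041 -2.895 0.76
vertex 3.12 -3.862 2.126
endloop
endfacet
facet normal -0.062 -0.794 -0.604
outer loop
vertex 3.955 -3.991 -0.074
vertex 3.034 -4.958 1.292
vertex 2.88 -3.578 -0.506
endloop
endfacet
facet normal 0.874 -0.336 0.351
outer loop
vertex 3.955 -3.991 -0.074
vertex 4.041 -2.895 0.76
vertex 3.034 -4.958 1.292
endloop
endfacet
facet normal 0.062 0.794 0.604
outer loop
vertex 3.12 -3.862 2.126
vertex 4.041 -2.895 0.76
vertex 2.045 -3.449 1.694
endloop
endfacet
facet normal -0.874 0.336 -0.351
outer loop
vertex 2.966 -2.482 0.328
vertex 2.88 -3.578 -0.506
vertex 2.045 -3.449 1.694
endloop
endfacet
facet normal 0.062 0.794 0.604
outer loop
vertex 2.045 -3.449 1.694
vertex 4.041 -2.895 0.76
vertex 2.966 -2.482 0.328
endloop
endfacet
facet normal 0.482 0.506 -0.715
outer loop
vertex 2.966 -2.482 0.328
vertex 3.955 -3.991 -0.074
vertex 2.88 -3.578 -0.506
endloop
endfacet
facet normal 0.482 0.506 -0.715
outer loop
vertex 4.041 -2.895 0.76
vertex 3.955 -3.991 -0.074
vertex 2.966 -2.482 0.328
endloop
endfacet

endsolid


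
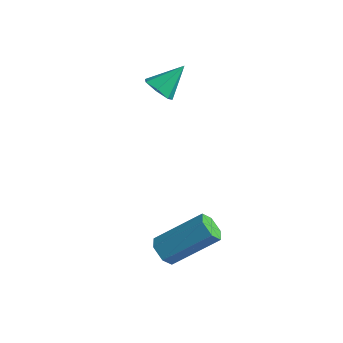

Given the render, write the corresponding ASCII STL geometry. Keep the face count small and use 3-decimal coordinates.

solid 
facet normal -0.261 -0.710 -0.653
outer loop
vertex -3.374 -1.38 3.443
vertex -3.943 -1.191 3.465
vertex -3.504 -1.014 3.097
endloop
endfacet
facet normal 0.959 0.273 -0.071
outer loop
vertex -3.374 -1.38 3.443
vertex -3.504 -1.014 3.097
vertex -3.617 -0.309 4.275
endloop
endfacet
facet normal -0.262 -0.710 -0.654
outer loop
vertex -3.504 -1.014 3.097
vertex -3.943 -1.191 3.465
vertex -3.964 -0.781 3.028
endloop
endfacet
facet normal 0.459 0.781 -0.423
outer loop
vertex -3.504 -1.014 3.097
vertex -3.964 -0.781 3.028
vertex -3.617 -0.309 4.275
endloop
endfacet
facet normal -0.263 -0.710 -0.653
outer loop
vertex -3.964 -0.781 3.028
vertex -3.943 -1.191 3.465
vertex -4.408 -0.856 3.288
endloop
endfacet
facet normal -0.307 0.915 -0.261
outer loop
vertex -3.964 -0.781 3.028
vertex -4.408 -0.856 3.288
vertex -3.617 -0.309 4.275
endloop
endfacet
facet normal -0.263 -0.710 -0.653
outer loop
vertex -4.408 -0.856 3.288
vertex -3.943 -1.191 3.465
vertex -4.502 -1.183 3.682
endloop
endfacet
facet normal -0.764 0.574 0.294
outer loop
vertex -4.408 -0.856 3.288
vertex -4.502 -1.183 3.682
vertex -3.617 -0.309 4.275
endloop
endfacet
facet normal -0.263 -0.711 -0.652
outer loop
vertex -4.502 -1.183 3.682
vertex -3.943 -1.191 3.465
vertex -4.175 -1.516 3.913
endloop
endfacet
facet normal -0.567 0.015 0.824
outer loop
vertex -4.502 -1.183 3.682
vertex -4.175 -1.516 3.913
vertex -3.617 -0.309 4.275
endloop
endfacet
facet normal -0.264 -0.711 -0.652
outer loop
vertex -4.175 -1.516 3.913
vertex -3.943 -1.191 3.465
vertex -3.673 -1.604 3.806
endloop
endfacet
facet normal 0.138 -0.343 0.929
outer loop
vertex -4.175 -1.516 3.913
vertex -3.673 -1.604 3.806
vertex -3.617 -0.309 4.275
endloop
endfacet
facet normal -0.261 -0.710 -0.654
outer loop
vertex -3.673 -1.604 3.806
vertex -3.943 -1.191 3.465
vertex -3.374 -1.38 3.443
endloop
endfacet
facet normal 0.816 -0.228 0.531
outer loop
vertex -3.673 -1.604 3.806
vertex -3.374 -1.38 3.443
vertex -3.617 -0.309 4.275
endloop
endfacet
facet normal -0.546 -0.597 -0.587
outer loop
vertex -0.414 -4.586 -0.803
vertex -0.84 -4.516 -0.478
vertex -0.76 -4.181 -0.893
endloop
endfacet
facet normal 0.540 0.285 -0.792
outer loop
vertex -0.414 -4.586 -0.803
vertex -0.76 -4.181 -0.893
vertex 0.585 -3.493 0.272
endloop
endfacet
facet normal 0.540 0.284 -0.792
outer loop
vertex 0.585 -3.493 0.272
vertex -0.76 -4.181 -0.893
vertex 0.24 -3.088 0.182
endloop
endfacet
facet normal 0.547 0.597 0.587
outer loop
vertex 0.585 -3.493 0.272
vertex 0.24 -3.088 0.182
vertex 0.16 -3.424 0.598
endloop
endfacet
facet normal -0.547 -0.597 -0.587
outer loop
vertex -0.76 -4.181 -0.893
vertex -0.84 -4.516 -0.478
vertex -1.185 -4.111 -0.568
endloop
endfacet
facet normal -0.283 0.792 -0.541
outer loop
vertex -0.76 -4.181 -0.893
vertex -1.185 -4.111 -0.568
vertex 0.24 -3.088 0.182
endloop
endfacet
facet normal -0.284 0.792 -0.540
outer loop
vertex 0.24 -3.088 0.182
vertex -1.185 -4.111 -0.568
vertex -0.186 -3.019 0.507
endloop
endfacet
facet normal 0.545 0.598 0.588
outer loop
vertex 0.24 -3.088 0.182
vertex -0.186 -3.019 0.507
vertex 0.16 -3.424 0.598
endloop
endfacet
facet normal -0.547 -0.597 -0.587
outer loop
vertex -1.185 -4.111 -0.568
vertex -0.84 -4.516 -0.478
vertex -1.265 -4.447 -0.152
endloop
endfacet
facet normal -0.824 0.507 0.251
outer loop
vertex -1.185 -4.111 -0.568
vertex -1.265 -4.447 -0.152
vertex -0.186 -3.019 0.507
endloop
endfacet
facet normal -0.825 0.508 0.250
outer loop
vertex -0.186 -3.019 0.507
vertex -1.265 -4.447 -0.152
vertex -0.266 -3.354 0.923
endloop
endfacet
facet normal 0.546 0.598 0.587
outer loop
vertex -0.186 -3.019 0.507
vertex -0.266 -3.354 0.923
vertex 0.16 -3.424 0.598
endloop
endfacet
facet normal -0.547 -0.597 -0.587
outer loop
vertex -1.265 -4.447 -0.152
vertex -0.84 -4.516 -0.478
vertex -0.92 -4.852 -0.062
endloop
endfacet
facet normal -0.541 -0.285 0.792
outer loop
vertex -1.265 -4.447 -0.152
vertex -0.92 -4.852 -0.062
vertex -0.266 -3.354 0.923
endloop
endfacet
facet normal -0.540 -0.285 0.792
outer loop
vertex -0.266 -3.354 0.923
vertex -0.92 -4.852 -0.062
vertex 0.08 -3.759 1.013
endloop
endfacet
facet normal 0.546 0.597 0.587
outer loop
vertex -0.266 -3.354 0.923
vertex 0.08 -3.759 1.013
vertex 0.16 -3.424 0.598
endloop
endfacet
facet normal -0.545 -0.598 -0.588
outer loop
vertex -0.92 -4.852 -0.062
vertex -0.84 -4.516 -0.478
vertex -0.494 -4.921 -0.387
endloop
endfacet
facet normal 0.284 -0.792 0.541
outer loop
vertex -0.92 -4.852 -0.062
vertex -0.494 -4.921 -0.387
vertex 0.08 -3.759 1.013
endloop
endfacet
facet normal 0.283 -0.792 0.541
outer loop
vertex 0.08 -3.759 1.013
vertex -0.494 -4.921 -0.387
vertex 0.505 -3.829 0.688
endloop
endfacet
facet normal 0.547 0.597 0.587
outer loop
vertex 0.08 -3.759 1.013
vertex 0.505 -3.829 0.688
vertex 0.16 -3.424 0.598
endloop
endfacet
facet normal -0.546 -0.598 -0.587
outer loop
vertex -0.494 -4.921 -0.387
vertex -0.84 -4.516 -0.478
vertex -0.414 -4.586 -0.803
endloop
endfacet
facet normal 0.824 -0.508 -0.250
outer loop
vertex -0.494 -4.921 -0.387
vertex -0.414 -4.586 -0.803
vertex 0.505 -3.829 0.688
endloop
endfacet
facet normal 0.825 -0.507 -0.251
outer loop
vertex 0.505 -3.829 0.688
vertex -0.414 -4.586 -0.803
vertex 0.585 -3.493 0.272
endloop
endfacet
facet normal 0.547 0.597 0.587
outer loop
vertex 0.505 -3.829 0.688
vertex 0.585 -3.493 0.272
vertex 0.16 -3.424 0.598
endloop
endfacet

endsolid


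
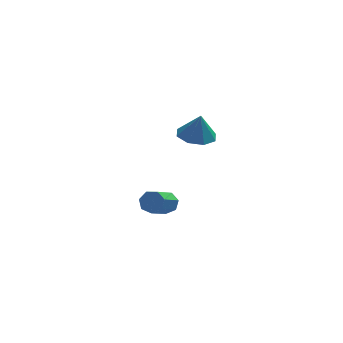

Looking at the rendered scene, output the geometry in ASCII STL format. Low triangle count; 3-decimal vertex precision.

solid 
facet normal 0.447 0.676 -0.585
outer loop
vertex 0.669 1.299 -2.039
vertex 0.371 1.093 -2.505
vertex 0.217 1.52 -2.129
endloop
endfacet
facet normal 0.134 0.596 0.792
outer loop
vertex 0.669 1.299 -2.039
vertex 0.217 1.52 -2.129
vertex -0.194 -0.007 -0.91
endloop
endfacet
facet normal 0.136 0.595 0.792
outer loop
vertex -0.194 -0.007 -0.91
vertex 0.217 1.52 -2.129
vertex -0.646 0.215 -0.999
endloop
endfacet
facet normal -0.447 -0.676 0.585
outer loop
vertex -0.194 -0.007 -0.91
vertex -0.646 0.215 -0.999
vertex -0.491 -0.213 -1.375
endloop
endfacet
facet normal 0.447 0.677 -0.585
outer loop
vertex 0.217 1.52 -2.129
vertex 0.371 1.093 -2.505
vertex -0.12 1.42 -2.502
endloop
endfacet
facet normal -0.606 0.710 0.357
outer loop
vertex 0.217 1.52 -2.129
vertex -0.12 1.42 -2.502
vertex -0.646 0.215 -0.999
endloop
endfacet
facet normal -0.608 0.709 0.356
outer loop
vertex -0.646 0.215 -0.999
vertex -0.12 1.42 -2.502
vertex -0.982 0.114 -1.372
endloop
endfacet
facet normal -0.447 -0.676 0.586
outer loop
vertex -0.646 0.215 -0.999
vertex -0.982 0.114 -1.372
vertex -0.491 -0.213 -1.375
endloop
endfacet
facet normal 0.447 0.676 -0.585
outer loop
vertex -0.12 1.42 -2.502
vertex 0.371 1.093 -2.505
vertex -0.086 1.073 -2.877
endloop
endfacet
facet normal -0.892 0.288 -0.348
outer loop
vertex -0.12 1.42 -2.502
vertex -0.086 1.073 -2.877
vertex -0.982 0.114 -1.372
endloop
endfacet
facet normal -0.892 0.290 -0.346
outer loop
vertex -0.982 0.114 -1.372
vertex -0.086 1.073 -2.877
vertex -0.949 -0.233 -1.748
endloop
endfacet
facet normal -0.447 -0.677 0.585
outer loop
vertex -0.982 0.114 -1.372
vertex -0.949 -0.233 -1.748
vertex -0.491 -0.213 -1.375
endloop
endfacet
facet normal 0.447 0.676 -0.585
outer loop
vertex -0.086 1.073 -2.877
vertex 0.371 1.093 -2.505
vertex 0.292 0.741 -2.972
endloop
endfacet
facet normal -0.505 -0.349 -0.790
outer loop
vertex -0.086 1.073 -2.877
vertex 0.292 0.741 -2.972
vertex -0.949 -0.233 -1.748
endloop
endfacet
facet normal -0.504 -0.349 -0.790
outer loop
vertex -0.949 -0.233 -1.748
vertex 0.292 0.741 -2.972
vertex -0.571 -0.564 -1.843
endloop
endfacet
facet normal -0.446 -0.678 0.584
outer loop
vertex -0.949 -0.233 -1.748
vertex -0.571 -0.564 -1.843
vertex -0.491 -0.213 -1.375
endloop
endfacet
facet normal 0.447 0.676 -0.585
outer loop
vertex 0.292 0.741 -2.972
vertex 0.371 1.093 -2.505
vertex 0.73 0.674 -2.715
endloop
endfacet
facet normal 0.263 -0.725 -0.637
outer loop
vertex 0.292 0.741 -2.972
vertex 0.73 0.674 -2.715
vertex -0.571 -0.564 -1.843
endloop
endfacet
facet normal 0.262 -0.724 -0.638
outer loop
vertex -0.571 -0.564 -1.843
vertex 0.73 0.674 -2.715
vertex -0.133 -0.632 -1.586
endloop
endfacet
facet normal -0.448 -0.677 0.584
outer loop
vertex -0.571 -0.564 -1.843
vertex -0.133 -0.632 -1.586
vertex -0.491 -0.213 -1.375
endloop
endfacet
facet normal 0.447 0.676 -0.585
outer loop
vertex 0.73 0.674 -2.715
vertex 0.371 1.093 -2.505
vertex 0.898 0.922 -2.3
endloop
endfacet
facet normal 0.832 -0.555 -0.005
outer loop
vertex 0.73 0.674 -2.715
vertex 0.898 0.922 -2.3
vertex -0.133 -0.632 -1.586
endloop
endfacet
facet normal 0.832 -0.555 -0.005
outer loop
vertex -0.133 -0.632 -1.586
vertex 0.898 0.922 -2.3
vertex 0.035 -0.384 -1.171
endloop
endfacet
facet normal -0.447 -0.677 0.585
outer loop
vertex -0.133 -0.632 -1.586
vertex 0.035 -0.384 -1.171
vertex -0.491 -0.213 -1.375
endloop
endfacet
facet normal 0.447 0.677 -0.585
outer loop
vertex 0.898 0.922 -2.3
vertex 0.371 1.093 -2.505
vertex 0.669 1.299 -2.039
endloop
endfacet
facet normal 0.775 0.034 0.631
outer loop
vertex 0.898 0.922 -2.3
vertex 0.669 1.299 -2.039
vertex 0.035 -0.384 -1.171
endloop
endfacet
facet normal 0.775 0.034 0.631
outer loop
vertex 0.035 -0.384 -1.171
vertex 0.669 1.299 -2.039
vertex -0.194 -0.007 -0.91
endloop
endfacet
facet normal -0.447 -0.677 0.585
outer loop
vertex 0.035 -0.384 -1.171
vertex -0.194 -0.007 -0.91
vertex -0.491 -0.213 -1.375
endloop
endfacet
facet normal -0.153 0.028 -0.988
outer loop
vertex 2.042 -1.185 2.838
vertex 1.337 -0.673 2.962
vertex 2.195 -0.529 2.833
endloop
endfacet
facet normal 0.884 -0.203 0.421
outer loop
vertex 2.042 -1.185 2.838
vertex 2.195 -0.529 2.833
vertex 1.523 -0.707 4.158
endloop
endfacet
facet normal -0.153 0.028 -0.988
outer loop
vertex 2.195 -0.529 2.833
vertex 1.337 -0.673 2.962
vertex 1.846 0.042 2.903
endloop
endfacet
facet normal 0.784 0.423 0.454
outer loop
vertex 2.195 -0.529 2.833
vertex 1.846 0.042 2.903
vertex 1.523 -0.707 4.158
endloop
endfacet
facet normal -0.155 0.029 -0.988
outer loop
vertex 1.846 0.042 2.903
vertex 1.337 -0.673 2.962
vertex 1.198 0.195 3.009
endloop
endfacet
facet normal 0.276 0.792 0.544
outer loop
vertex 1.846 0.042 2.903
vertex 1.198 0.195 3.009
vertex 1.523 -0.707 4.158
endloop
endfacet
facet normal -0.154 0.029 -0.988
outer loop
vertex 1.198 0.195 3.009
vertex 1.337 -0.673 2.962
vertex 0.632 -0.161 3.087
endloop
endfacet
facet normal -0.345 0.688 0.638
outer loop
vertex 1.198 0.195 3.009
vertex 0.632 -0.161 3.087
vertex 1.523 -0.707 4.158
endloop
endfacet
facet normal -0.154 0.029 -0.988
outer loop
vertex 0.632 -0.161 3.087
vertex 1.337 -0.673 2.962
vertex 0.478 -0.817 3.092
endloop
endfacet
facet normal -0.712 0.172 0.680
outer loop
vertex 0.632 -0.161 3.087
vertex 0.478 -0.817 3.092
vertex 1.523 -0.707 4.158
endloop
endfacet
facet normal -0.154 0.027 -0.988
outer loop
vertex 0.478 -0.817 3.092
vertex 1.337 -0.673 2.962
vertex 0.828 -1.389 3.022
endloop
endfacet
facet normal -0.612 -0.454 0.647
outer loop
vertex 0.478 -0.817 3.092
vertex 0.828 -1.389 3.022
vertex 1.523 -0.707 4.158
endloop
endfacet
facet normal -0.155 0.028 -0.987
outer loop
vertex 0.828 -1.389 3.022
vertex 1.337 -0.673 2.962
vertex 1.475 -1.541 2.916
endloop
endfacet
facet normal -0.102 -0.824 0.557
outer loop
vertex 0.828 -1.389 3.022
vertex 1.475 -1.541 2.916
vertex 1.523 -0.707 4.158
endloop
endfacet
facet normal -0.153 0.028 -0.988
outer loop
vertex 1.475 -1.541 2.916
vertex 1.337 -0.673 2.962
vertex 2.042 -1.185 2.838
endloop
endfacet
facet normal 0.516 -0.720 0.464
outer loop
vertex 1.475 -1.541 2.916
vertex 2.042 -1.185 2.838
vertex 1.523 -0.707 4.158
endloop
endfacet

endsolid


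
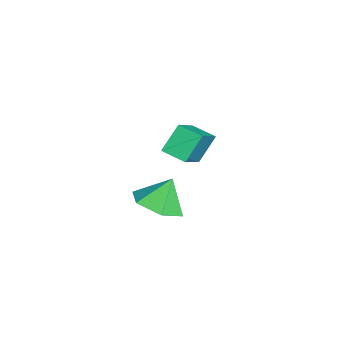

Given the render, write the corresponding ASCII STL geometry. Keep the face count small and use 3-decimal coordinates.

solid 
facet normal -0.504 -0.824 0.257
outer loop
vertex -0.291 3.048 -0.982
vertex -0.776 3.6 -0.164
vertex -1.776 3.571 -2.215
endloop
endfacet
facet normal 0.442 -0.501 -0.744
outer loop
vertex -1.344 4.28 -2.436
vertex -0.291 3.048 -0.982
vertex -1.776 3.571 -2.215
endloop
endfacet
facet normal -0.503 -0.825 0.257
outer loop
vertex -1.776 3.571 -2.215
vertex -0.776 3.6 -0.164
vertex -2.262 4.122 -1.397
endloop
endfacet
facet normal -0.743 0.260 -0.617
outer loop
vertex -2.262 4.122 -1.397
vertex -1.344 4.28 -2.436
vertex -1.776 3.571 -2.215
endloop
endfacet
facet normal 0.743 -0.261 0.616
outer loop
vertex -0.291 3.048 -0.982
vertex -0.344 4.309 -0.385
vertex -0.776 3.6 -0.164
endloop
endfacet
facet normal 0.442 -0.501 -0.744
outer loop
vertex 0.142 3.758 -1.203
vertex -0.291 3.048 -0.982
vertex -1.344 4.28 -2.436
endloop
endfacet
facet normal 0.743 -0.261 0.617
outer loop
vertex 0.142 3.758 -1.203
vertex -0.344 4.309 -0.385
vertex -0.291 3.048 -0.982
endloop
endfacet
facet normal -0.442 0.501 0.744
outer loop
vertex -0.776 3.6 -0.164
vertex -0.344 4.309 -0.385
vertex -2.262 4.122 -1.397
endloop
endfacet
facet normal -0.743 0.261 -0.617
outer loop
vertex -1.829 4.832 -1.618
vertex -1.344 4.28 -2.436
vertex -2.262 4.122 -1.397
endloop
endfacet
facet normal -0.442 0.501 0.744
outer loop
vertex -2.262 4.122 -1.397
vertex -0.344 4.309 -0.385
vertex -1.829 4.832 -1.618
endloop
endfacet
facet normal 0.504 0.825 -0.258
outer loop
vertex -1.829 4.832 -1.618
vertex 0.142 3.758 -1.203
vertex -1.344 4.28 -2.436
endloop
endfacet
facet normal 0.504 0.825 -0.257
outer loop
vertex -0.344 4.309 -0.385
vertex 0.142 3.758 -1.203
vertex -1.829 4.832 -1.618
endloop
endfacet
facet normal 0.258 -0.425 -0.868
outer loop
vertex 2.838 2.914 -1.371
vertex 1.988 2.833 -1.584
vertex 2.431 3.559 -1.808
endloop
endfacet
facet normal 0.541 0.678 0.498
outer loop
vertex 2.838 2.914 -1.371
vertex 2.431 3.559 -1.808
vertex 1.712 3.287 -0.656
endloop
endfacet
facet normal 0.259 -0.426 -0.867
outer loop
vertex 2.431 3.559 -1.808
vertex 1.988 2.833 -1.584
vertex 1.581 3.478 -2.022
endloop
endfacet
facet normal -0.131 0.980 0.150
outer loop
vertex 2.431 3.559 -1.808
vertex 1.581 3.478 -2.022
vertex 1.712 3.287 -0.656
endloop
endfacet
facet normal 0.259 -0.426 -0.867
outer loop
vertex 1.581 3.478 -2.022
vertex 1.988 2.833 -1.584
vertex 1.138 2.752 -1.798
endloop
endfacet
facet normal -0.821 0.549 0.156
outer loop
vertex 1.581 3.478 -2.022
vertex 1.138 2.752 -1.798
vertex 1.712 3.287 -0.656
endloop
endfacet
facet normal 0.259 -0.425 -0.868
outer loop
vertex 1.138 2.752 -1.798
vertex 1.988 2.833 -1.584
vertex 1.546 2.106 -1.36
endloop
endfacet
facet normal -0.840 -0.185 0.509
outer loop
vertex 1.138 2.752 -1.798
vertex 1.546 2.106 -1.36
vertex 1.712 3.287 -0.656
endloop
endfacet
facet normal 0.258 -0.424 -0.868
outer loop
vertex 1.546 2.106 -1.36
vertex 1.988 2.833 -1.584
vertex 2.395 2.187 -1.147
endloop
endfacet
facet normal -0.169 -0.487 0.857
outer loop
vertex 1.546 2.106 -1.36
vertex 2.395 2.187 -1.147
vertex 1.712 3.287 -0.656
endloop
endfacet
facet normal 0.258 -0.425 -0.868
outer loop
vertex 2.395 2.187 -1.147
vertex 1.988 2.833 -1.584
vertex 2.838 2.914 -1.371
endloop
endfacet
facet normal 0.522 -0.056 0.851
outer loop
vertex 2.395 2.187 -1.147
vertex 2.838 2.914 -1.371
vertex 1.712 3.287 -0.656
endloop
endfacet

endsolid


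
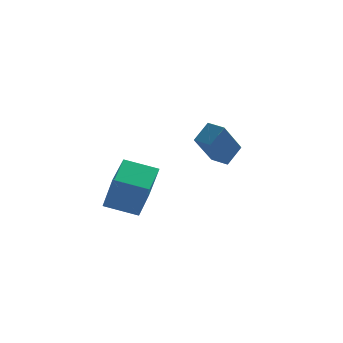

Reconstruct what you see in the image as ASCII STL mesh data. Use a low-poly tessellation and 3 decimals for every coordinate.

solid 
facet normal -0.665 -0.380 -0.643
outer loop
vertex 2.047 3.008 0.335
vertex 1.58 3.715 0.4
vertex 3.109 3.856 -1.266
endloop
endfacet
facet normal 0.549 -0.832 -0.076
outer loop
vertex 3.86 4.285 -0.54
vertex 2.047 3.008 0.335
vertex 3.109 3.856 -1.266
endloop
endfacet
facet normal -0.665 -0.380 -0.643
outer loop
vertex 3.109 3.856 -1.266
vertex 1.58 3.715 0.4
vertex 2.642 4.563 -1.201
endloop
endfacet
facet normal 0.506 0.404 -0.762
outer loop
vertex 2.642 4.563 -1.201
vertex 3.86 4.285 -0.54
vertex 3.109 3.856 -1.266
endloop
endfacet
facet normal -0.506 -0.404 0.762
outer loop
vertex 2.047 3.008 0.335
vertex 2.331 4.144 1.126
vertex 1.58 3.715 0.4
endloop
endfacet
facet normal 0.549 -0.832 -0.076
outer loop
vertex 2.798 3.437 1.061
vertex 2.047 3.008 0.335
vertex 3.86 4.285 -0.54
endloop
endfacet
facet normal -0.506 -0.404 0.762
outer loop
vertex 2.798 3.437 1.061
vertex 2.331 4.144 1.126
vertex 2.047 3.008 0.335
endloop
endfacet
facet normal -0.549 0.832 0.076
outer loop
vertex 1.58 3.715 0.4
vertex 2.331 4.144 1.126
vertex 2.642 4.563 -1.201
endloop
endfacet
facet normal 0.506 0.404 -0.762
outer loop
vertex 3.393 4.992 -0.475
vertex 3.86 4.285 -0.54
vertex 2.642 4.563 -1.201
endloop
endfacet
facet normal -0.549 0.832 0.076
outer loop
vertex 2.642 4.563 -1.201
vertex 2.331 4.144 1.126
vertex 3.393 4.992 -0.475
endloop
endfacet
facet normal 0.665 0.380 0.643
outer loop
vertex 3.393 4.992 -0.475
vertex 2.798 3.437 1.061
vertex 3.86 4.285 -0.54
endloop
endfacet
facet normal 0.665 0.380 0.643
outer loop
vertex 2.331 4.144 1.126
vertex 2.798 3.437 1.061
vertex 3.393 4.992 -0.475
endloop
endfacet
facet normal -0.855 0.435 0.283
outer loop
vertex -2.668 1.008 -0.158
vertex -1.793 2.472 0.235
vertex -2.917 1.605 -1.827
endloop
endfacet
facet normal -0.500 -0.836 -0.224
outer loop
vertex -1.627 0.948 -2.255
vertex -2.668 1.008 -0.158
vertex -2.917 1.605 -1.827
endloop
endfacet
facet normal -0.855 0.435 0.283
outer loop
vertex -2.917 1.605 -1.827
vertex -1.793 2.472 0.235
vertex -2.042 3.069 -1.435
endloop
endfacet
facet normal -0.140 0.333 -0.932
outer loop
vertex -2.042 3.069 -1.435
vertex -1.627 0.948 -2.255
vertex -2.917 1.605 -1.827
endloop
endfacet
facet normal 0.139 -0.334 0.932
outer loop
vertex -2.668 1.008 -0.158
vertex -0.503 1.815 -0.193
vertex -1.793 2.472 0.235
endloop
endfacet
facet normal -0.500 -0.836 -0.224
outer loop
vertex -1.378 0.351 -0.585
vertex -2.668 1.008 -0.158
vertex -1.627 0.948 -2.255
endloop
endfacet
facet normal 0.139 -0.333 0.933
outer loop
vertex -1.378 0.351 -0.585
vertex -0.503 1.815 -0.193
vertex -2.668 1.008 -0.158
endloop
endfacet
facet normal 0.500 0.836 0.224
outer loop
vertex -1.793 2.472 0.235
vertex -0.503 1.815 -0.193
vertex -2.042 3.069 -1.435
endloop
endfacet
facet normal -0.139 0.333 -0.933
outer loop
vertex -0.752 2.412 -1.862
vertex -1.627 0.948 -2.255
vertex -2.042 3.069 -1.435
endloop
endfacet
facet normal 0.500 0.836 0.225
outer loop
vertex -2.042 3.069 -1.435
vertex -0.503 1.815 -0.193
vertex -0.752 2.412 -1.862
endloop
endfacet
facet normal 0.855 -0.435 -0.283
outer loop
vertex -0.752 2.412 -1.862
vertex -1.378 0.351 -0.585
vertex -1.627 0.948 -2.255
endloop
endfacet
facet normal 0.855 -0.435 -0.283
outer loop
vertex -0.503 1.815 -0.193
vertex -1.378 0.351 -0.585
vertex -0.752 2.412 -1.862
endloop
endfacet

endsolid


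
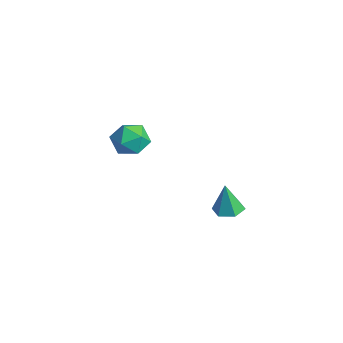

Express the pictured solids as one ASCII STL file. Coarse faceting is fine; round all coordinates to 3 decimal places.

solid 
facet normal 0.060 0.097 -0.993
outer loop
vertex 1.646 3.935 -2.9
vertex 1.307 3.469 -2.966
vertex 1.07 3.997 -2.929
endloop
endfacet
facet normal 0.071 0.878 0.473
outer loop
vertex 1.646 3.935 -2.9
vertex 1.07 3.997 -2.929
vertex 1.233 3.351 -1.754
endloop
endfacet
facet normal 0.060 0.097 -0.993
outer loop
vertex 1.07 3.997 -2.929
vertex 1.307 3.469 -2.966
vertex 0.731 3.531 -2.995
endloop
endfacet
facet normal -0.771 0.506 0.385
outer loop
vertex 1.07 3.997 -2.929
vertex 0.731 3.531 -2.995
vertex 1.233 3.351 -1.754
endloop
endfacet
facet normal 0.060 0.097 -0.993
outer loop
vertex 0.731 3.531 -2.995
vertex 1.307 3.469 -2.966
vertex 0.968 3.003 -3.032
endloop
endfacet
facet normal -0.865 -0.409 0.291
outer loop
vertex 0.731 3.531 -2.995
vertex 0.968 3.003 -3.032
vertex 1.233 3.351 -1.754
endloop
endfacet
facet normal 0.060 0.097 -0.993
outer loop
vertex 0.968 3.003 -3.032
vertex 1.307 3.469 -2.966
vertex 1.544 2.941 -3.003
endloop
endfacet
facet normal -0.117 -0.952 0.283
outer loop
vertex 0.968 3.003 -3.032
vertex 1.544 2.941 -3.003
vertex 1.233 3.351 -1.754
endloop
endfacet
facet normal 0.060 0.097 -0.993
outer loop
vertex 1.544 2.941 -3.003
vertex 1.307 3.469 -2.966
vertex 1.883 3.407 -2.937
endloop
endfacet
facet normal 0.725 -0.580 0.371
outer loop
vertex 1.544 2.941 -3.003
vertex 1.883 3.407 -2.937
vertex 1.233 3.351 -1.754
endloop
endfacet
facet normal 0.060 0.097 -0.993
outer loop
vertex 1.883 3.407 -2.937
vertex 1.307 3.469 -2.966
vertex 1.646 3.935 -2.9
endloop
endfacet
facet normal 0.819 0.335 0.466
outer loop
vertex 1.883 3.407 -2.937
vertex 1.646 3.935 -2.9
vertex 1.233 3.351 -1.754
endloop
endfacet
facet normal 0.217 0.285 0.933
outer loop
vertex -3.374 2.504 -1.369
vertex -3.31 1.749 -1.153
vertex -2.678 2.138 -1.419
endloop
endfacet
facet normal 0.439 0.772 0.461
outer loop
vertex -3.374 2.504 -1.369
vertex -2.678 2.138 -1.419
vertex -2.913 2.618 -1.999
endloop
endfacet
facet normal -0.128 0.988 0.085
outer loop
vertex -3.374 2.504 -1.369
vertex -2.913 2.618 -1.999
vertex -3.691 2.525 -2.091
endloop
endfacet
facet normal -0.699 0.636 0.326
outer loop
vertex -3.374 2.504 -1.369
vertex -3.691 2.525 -2.091
vertex -3.936 1.988 -1.568
endloop
endfacet
facet normal -0.486 0.202 0.850
outer loop
vertex -3.374 2.504 -1.369
vertex -3.936 1.988 -1.568
vertex -3.31 1.749 -1.153
endloop
endfacet
facet normal 0.892 0.451 0.012
outer loop
vertex -2.913 2.618 -1.999
vertex -2.678 2.138 -1.419
vertex -2.564 1.932 -2.172
endloop
endfacet
facet normal 0.533 -0.335 0.777
outer loop
vertex -2.678 2.138 -1.419
vertex -3.31 1.749 -1.153
vertex -2.809 1.395 -1.649
endloop
endfacet
facet normal -0.605 -0.470 0.642
outer loop
vertex -3.31 1.749 -1.153
vertex -3.936 1.988 -1.568
vertex -3.587 1.302 -1.741
endloop
endfacet
facet normal -0.950 0.232 -0.207
outer loop
vertex -3.936 1.988 -1.568
vertex -3.691 2.525 -2.091
vertex -3.822 1.782 -2.321
endloop
endfacet
facet normal -0.025 0.802 -0.597
outer loop
vertex -3.691 2.525 -2.091
vertex -2.913 2.618 -1.999
vertex -3.19 2.171 -2.587
endloop
endfacet
facet normal 0.699 -0.636 -0.326
outer loop
vertex -3.126 1.416 -2.371
vertex -2.564 1.932 -2.172
vertex -2.809 1.395 -1.649
endloop
endfacet
facet normal 0.128 -0.988 -0.085
outer loop
vertex -3.126 1.416 -2.371
vertex -2.809 1.395 -1.649
vertex -3.587 1.302 -1.741
endloop
endfacet
facet normal -0.439 -0.772 -0.461
outer loop
vertex -3.126 1.416 -2.371
vertex -3.587 1.302 -1.741
vertex -3.822 1.782 -2.321
endloop
endfacet
facet normal -0.217 -0.285 -0.933
outer loop
vertex -3.126 1.416 -2.371
vertex -3.822 1.782 -2.321
vertex -3.19 2.171 -2.587
endloop
endfacet
facet normal 0.486 -0.202 -0.850
outer loop
vertex -3.126 1.416 -2.371
vertex -3.19 2.171 -2.587
vertex -2.564 1.932 -2.172
endloop
endfacet
facet normal 0.950 -0.232 0.207
outer loop
vertex -2.809 1.395 -1.649
vertex -2.564 1.932 -2.172
vertex -2.678 2.138 -1.419
endloop
endfacet
facet normal 0.025 -0.802 0.597
outer loop
vertex -3.587 1.302 -1.741
vertex -2.809 1.395 -1.649
vertex -3.31 1.749 -1.153
endloop
endfacet
facet normal -0.892 -0.451 -0.012
outer loop
vertex -3.822 1.782 -2.321
vertex -3.587 1.302 -1.741
vertex -3.936 1.988 -1.568
endloop
endfacet
facet normal -0.533 0.335 -0.777
outer loop
vertex -3.19 2.171 -2.587
vertex -3.822 1.782 -2.321
vertex -3.691 2.525 -2.091
endloop
endfacet
facet normal 0.605 0.470 -0.642
outer loop
vertex -2.564 1.932 -2.172
vertex -3.19 2.171 -2.587
vertex -2.913 2.618 -1.999
endloop
endfacet

endsolid


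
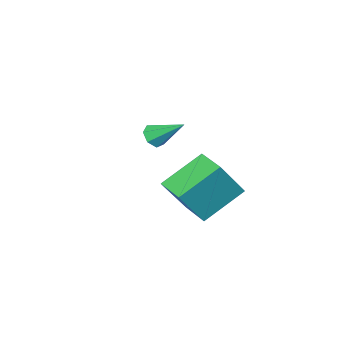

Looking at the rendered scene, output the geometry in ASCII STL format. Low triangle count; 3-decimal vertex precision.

solid 
facet normal 0.174 -0.800 -0.575
outer loop
vertex 0.332 -3.003 -1.393
vertex 0.097 -3.346 -0.987
vertex -0.164 -3.082 -1.433
endloop
endfacet
facet normal -0.080 0.800 -0.594
outer loop
vertex 0.332 -3.003 -1.393
vertex -0.164 -3.082 -1.433
vertex -0.177 -2.074 -0.073
endloop
endfacet
facet normal 0.172 -0.800 -0.575
outer loop
vertex -0.164 -3.082 -1.433
vertex 0.097 -3.346 -0.987
vertex -0.463 -3.359 -1.137
endloop
endfacet
facet normal -0.801 0.478 -0.362
outer loop
vertex -0.164 -3.082 -1.433
vertex -0.463 -3.359 -1.137
vertex -0.177 -2.074 -0.073
endloop
endfacet
facet normal 0.173 -0.800 -0.575
outer loop
vertex -0.463 -3.359 -1.137
vertex 0.097 -3.346 -0.987
vertex -0.34 -3.626 -0.729
endloop
endfacet
facet normal -0.960 -0.017 0.278
outer loop
vertex -0.463 -3.359 -1.137
vertex -0.34 -3.626 -0.729
vertex -0.177 -2.074 -0.073
endloop
endfacet
facet normal 0.173 -0.800 -0.575
outer loop
vertex -0.34 -3.626 -0.729
vertex 0.097 -3.346 -0.987
vertex 0.113 -3.682 -0.515
endloop
endfacet
facet normal -0.437 -0.311 0.844
outer loop
vertex -0.34 -3.626 -0.729
vertex 0.113 -3.682 -0.515
vertex -0.177 -2.074 -0.073
endloop
endfacet
facet normal 0.172 -0.800 -0.575
outer loop
vertex 0.113 -3.682 -0.515
vertex 0.097 -3.346 -0.987
vertex 0.553 -3.485 -0.657
endloop
endfacet
facet normal 0.375 -0.182 0.909
outer loop
vertex 0.113 -3.682 -0.515
vertex 0.553 -3.485 -0.657
vertex -0.177 -2.074 -0.073
endloop
endfacet
facet normal 0.172 -0.800 -0.575
outer loop
vertex 0.553 -3.485 -0.657
vertex 0.097 -3.346 -0.987
vertex 0.651 -3.183 -1.048
endloop
endfacet
facet normal 0.864 0.271 0.425
outer loop
vertex 0.553 -3.485 -0.657
vertex 0.651 -3.183 -1.048
vertex -0.177 -2.074 -0.073
endloop
endfacet
facet normal 0.172 -0.799 -0.576
outer loop
vertex 0.651 -3.183 -1.048
vertex 0.097 -3.346 -0.987
vertex 0.332 -3.003 -1.393
endloop
endfacet
facet normal 0.663 0.708 -0.243
outer loop
vertex 0.651 -3.183 -1.048
vertex 0.332 -3.003 -1.393
vertex -0.177 -2.074 -0.073
endloop
endfacet
facet normal -0.574 0.112 -0.811
outer loop
vertex 1.313 1.176 -1.189
vertex 1.713 2.354 -1.31
vertex 2.79 0.559 -2.32
endloop
endfacet
facet normal -0.320 -0.943 0.097
outer loop
vertex 3.887 0.346 -0.77
vertex 1.313 1.176 -1.189
vertex 2.79 0.559 -2.32
endloop
endfacet
facet normal -0.574 0.112 -0.811
outer loop
vertex 2.79 0.559 -2.32
vertex 1.713 2.354 -1.31
vertex 3.19 1.737 -2.44
endloop
endfacet
facet normal 0.754 -0.315 -0.577
outer loop
vertex 3.19 1.737 -2.44
vertex 3.887 0.346 -0.77
vertex 2.79 0.559 -2.32
endloop
endfacet
facet normal -0.754 0.315 0.577
outer loop
vertex 1.313 1.176 -1.189
vertex 2.81 2.141 0.24
vertex 1.713 2.354 -1.31
endloop
endfacet
facet normal -0.320 -0.943 0.097
outer loop
vertex 2.41 0.963 0.36
vertex 1.313 1.176 -1.189
vertex 3.887 0.346 -0.77
endloop
endfacet
facet normal -0.754 0.315 0.577
outer loop
vertex 2.41 0.963 0.36
vertex 2.81 2.141 0.24
vertex 1.313 1.176 -1.189
endloop
endfacet
facet normal 0.320 0.943 -0.097
outer loop
vertex 1.713 2.354 -1.31
vertex 2.81 2.141 0.24
vertex 3.19 1.737 -2.44
endloop
endfacet
facet normal 0.754 -0.315 -0.577
outer loop
vertex 4.287 1.524 -0.891
vertex 3.887 0.346 -0.77
vertex 3.19 1.737 -2.44
endloop
endfacet
facet normal 0.320 0.943 -0.097
outer loop
vertex 3.19 1.737 -2.44
vertex 2.81 2.141 0.24
vertex 4.287 1.524 -0.891
endloop
endfacet
facet normal 0.574 -0.112 0.811
outer loop
vertex 4.287 1.524 -0.891
vertex 2.41 0.963 0.36
vertex 3.887 0.346 -0.77
endloop
endfacet
facet normal 0.574 -0.112 0.811
outer loop
vertex 2.81 2.141 0.24
vertex 2.41 0.963 0.36
vertex 4.287 1.524 -0.891
endloop
endfacet

endsolid


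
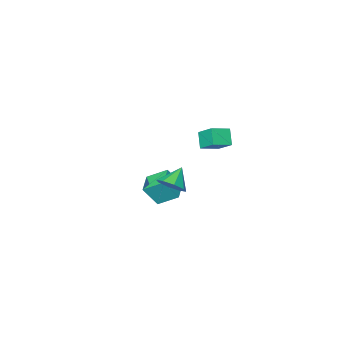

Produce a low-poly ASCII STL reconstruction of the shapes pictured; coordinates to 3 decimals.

solid 
facet normal -0.493 0.265 -0.829
outer loop
vertex -1.498 -3.274 -3.282
vertex -0.59 -2.288 -3.507
vertex -0.69 -4.195 -4.057
endloop
endfacet
facet normal -0.668 -0.726 0.166
outer loop
vertex 0.05 -4.592 -2.813
vertex -1.498 -3.274 -3.282
vertex -0.69 -4.195 -4.057
endloop
endfacet
facet normal -0.493 0.265 -0.829
outer loop
vertex -0.69 -4.195 -4.057
vertex -0.59 -2.288 -3.507
vertex 0.219 -3.208 -4.282
endloop
endfacet
facet normal 0.558 -0.635 -0.534
outer loop
vertex 0.219 -3.208 -4.282
vertex 0.05 -4.592 -2.813
vertex -0.69 -4.195 -4.057
endloop
endfacet
facet normal -0.557 0.635 0.534
outer loop
vertex -1.498 -3.274 -3.282
vertex 0.15 -2.685 -2.263
vertex -0.59 -2.288 -3.507
endloop
endfacet
facet normal -0.668 -0.726 0.165
outer loop
vertex -0.759 -3.672 -2.038
vertex -1.498 -3.274 -3.282
vertex 0.05 -4.592 -2.813
endloop
endfacet
facet normal -0.558 0.635 0.534
outer loop
vertex -0.759 -3.672 -2.038
vertex 0.15 -2.685 -2.263
vertex -1.498 -3.274 -3.282
endloop
endfacet
facet normal 0.667 0.726 -0.165
outer loop
vertex -0.59 -2.288 -3.507
vertex 0.15 -2.685 -2.263
vertex 0.219 -3.208 -4.282
endloop
endfacet
facet normal 0.557 -0.635 -0.534
outer loop
vertex 0.958 -3.606 -3.038
vertex 0.05 -4.592 -2.813
vertex 0.219 -3.208 -4.282
endloop
endfacet
facet normal 0.668 0.725 -0.165
outer loop
vertex 0.219 -3.208 -4.282
vertex 0.15 -2.685 -2.263
vertex 0.958 -3.606 -3.038
endloop
endfacet
facet normal 0.493 -0.265 0.829
outer loop
vertex 0.958 -3.606 -3.038
vertex -0.759 -3.672 -2.038
vertex 0.05 -4.592 -2.813
endloop
endfacet
facet normal 0.493 -0.265 0.829
outer loop
vertex 0.15 -2.685 -2.263
vertex -0.759 -3.672 -2.038
vertex 0.958 -3.606 -3.038
endloop
endfacet
facet normal 0.681 0.265 -0.683
outer loop
vertex 2.853 0.681 0.689
vertex 2.263 1.21 0.306
vertex 2.864 1.305 0.942
endloop
endfacet
facet normal 0.279 -0.365 0.888
outer loop
vertex 2.853 0.681 0.689
vertex 2.864 1.305 0.942
vertex 1.337 0.85 1.234
endloop
endfacet
facet normal 0.681 0.266 -0.683
outer loop
vertex 2.864 1.305 0.942
vertex 2.263 1.21 0.306
vertex 2.523 1.873 0.823
endloop
endfacet
facet normal 0.105 0.264 0.959
outer loop
vertex 2.864 1.305 0.942
vertex 2.523 1.873 0.823
vertex 1.337 0.85 1.234
endloop
endfacet
facet normal 0.681 0.265 -0.682
outer loop
vertex 2.523 1.873 0.823
vertex 2.263 1.21 0.306
vertex 2.03 2.054 0.401
endloop
endfacet
facet normal -0.335 0.659 0.674
outer loop
vertex 2.523 1.873 0.823
vertex 2.03 2.054 0.401
vertex 1.337 0.85 1.234
endloop
endfacet
facet normal 0.682 0.265 -0.682
outer loop
vertex 2.03 2.054 0.401
vertex 2.263 1.21 0.306
vertex 1.674 1.74 -0.077
endloop
endfacet
facet normal -0.784 0.588 0.198
outer loop
vertex 2.03 2.054 0.401
vertex 1.674 1.74 -0.077
vertex 1.337 0.85 1.234
endloop
endfacet
facet normal 0.682 0.265 -0.682
outer loop
vertex 1.674 1.74 -0.077
vertex 2.263 1.21 0.306
vertex 1.663 1.116 -0.33
endloop
endfacet
facet normal -0.978 0.093 -0.188
outer loop
vertex 1.674 1.74 -0.077
vertex 1.663 1.116 -0.33
vertex 1.337 0.85 1.234
endloop
endfacet
facet normal 0.682 0.265 -0.682
outer loop
vertex 1.663 1.116 -0.33
vertex 2.263 1.21 0.306
vertex 2.003 0.547 -0.211
endloop
endfacet
facet normal -0.804 -0.535 -0.259
outer loop
vertex 1.663 1.116 -0.33
vertex 2.003 0.547 -0.211
vertex 1.337 0.85 1.234
endloop
endfacet
facet normal 0.681 0.265 -0.683
outer loop
vertex 2.003 0.547 -0.211
vertex 2.263 1.21 0.306
vertex 2.496 0.367 0.211
endloop
endfacet
facet normal -0.364 -0.931 0.028
outer loop
vertex 2.003 0.547 -0.211
vertex 2.496 0.367 0.211
vertex 1.337 0.85 1.234
endloop
endfacet
facet normal 0.681 0.265 -0.683
outer loop
vertex 2.496 0.367 0.211
vertex 2.263 1.21 0.306
vertex 2.853 0.681 0.689
endloop
endfacet
facet normal 0.085 -0.861 0.502
outer loop
vertex 2.496 0.367 0.211
vertex 2.853 0.681 0.689
vertex 1.337 0.85 1.234
endloop
endfacet
facet normal -0.953 0.122 -0.276
outer loop
vertex -0.402 1.573 3.704
vertex -0.492 2.615 4.476
vertex -0.085 2.205 2.887
endloop
endfacet
facet normal 0.069 -0.802 -0.593
outer loop
vertex 1.012 2.065 3.204
vertex -0.402 1.573 3.704
vertex -0.085 2.205 2.887
endloop
endfacet
facet normal -0.953 0.122 -0.276
outer loop
vertex -0.085 2.205 2.887
vertex -0.492 2.615 4.476
vertex -0.175 3.247 3.66
endloop
endfacet
facet normal 0.293 0.586 -0.756
outer loop
vertex -0.175 3.247 3.66
vertex 1.012 2.065 3.204
vertex -0.085 2.205 2.887
endloop
endfacet
facet normal -0.293 -0.585 0.756
outer loop
vertex -0.402 1.573 3.704
vertex 0.605 2.475 4.793
vertex -0.492 2.615 4.476
endloop
endfacet
facet normal 0.069 -0.801 -0.594
outer loop
vertex 0.695 1.433 4.02
vertex -0.402 1.573 3.704
vertex 1.012 2.065 3.204
endloop
endfacet
facet normal -0.292 -0.586 0.756
outer loop
vertex 0.695 1.433 4.02
vertex 0.605 2.475 4.793
vertex -0.402 1.573 3.704
endloop
endfacet
facet normal -0.069 0.802 0.594
outer loop
vertex -0.492 2.615 4.476
vertex 0.605 2.475 4.793
vertex -0.175 3.247 3.66
endloop
endfacet
facet normal 0.293 0.585 -0.756
outer loop
vertex 0.922 3.107 3.976
vertex 1.012 2.065 3.204
vertex -0.175 3.247 3.66
endloop
endfacet
facet normal -0.069 0.802 0.594
outer loop
vertex -0.175 3.247 3.66
vertex 0.605 2.475 4.793
vertex 0.922 3.107 3.976
endloop
endfacet
facet normal 0.953 -0.122 0.276
outer loop
vertex 0.922 3.107 3.976
vertex 0.695 1.433 4.02
vertex 1.012 2.065 3.204
endloop
endfacet
facet normal 0.954 -0.122 0.276
outer loop
vertex 0.605 2.475 4.793
vertex 0.695 1.433 4.02
vertex 0.922 3.107 3.976
endloop
endfacet

endsolid
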